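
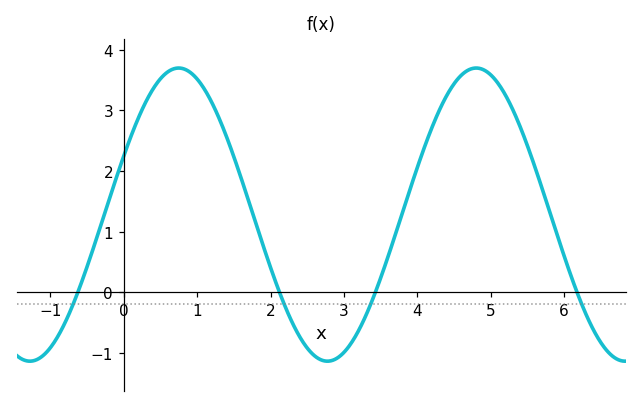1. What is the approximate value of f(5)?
3.59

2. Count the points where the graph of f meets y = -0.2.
4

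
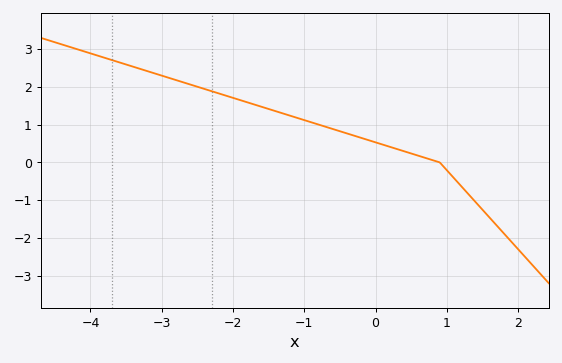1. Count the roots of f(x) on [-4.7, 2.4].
1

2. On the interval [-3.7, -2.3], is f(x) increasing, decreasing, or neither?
decreasing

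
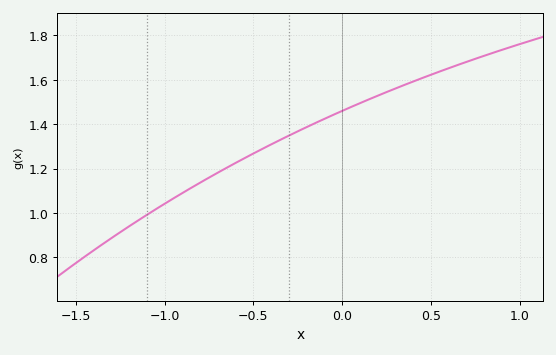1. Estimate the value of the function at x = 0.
1.46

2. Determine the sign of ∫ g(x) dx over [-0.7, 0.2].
positive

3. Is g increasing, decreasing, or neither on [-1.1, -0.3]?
increasing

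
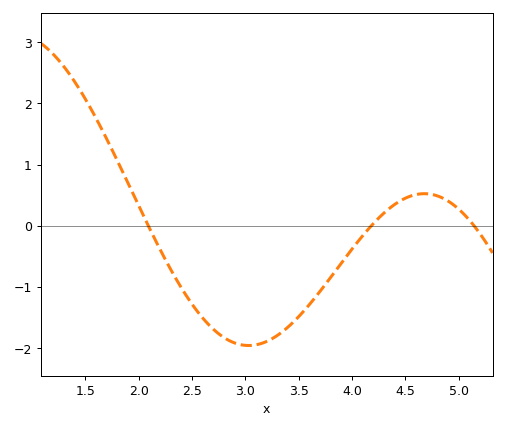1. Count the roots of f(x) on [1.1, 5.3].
3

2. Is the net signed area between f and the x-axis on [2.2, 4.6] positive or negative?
negative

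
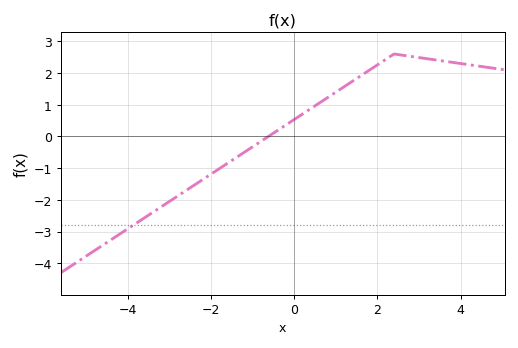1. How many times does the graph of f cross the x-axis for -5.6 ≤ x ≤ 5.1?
1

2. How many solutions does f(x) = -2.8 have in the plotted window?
1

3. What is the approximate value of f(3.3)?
2.43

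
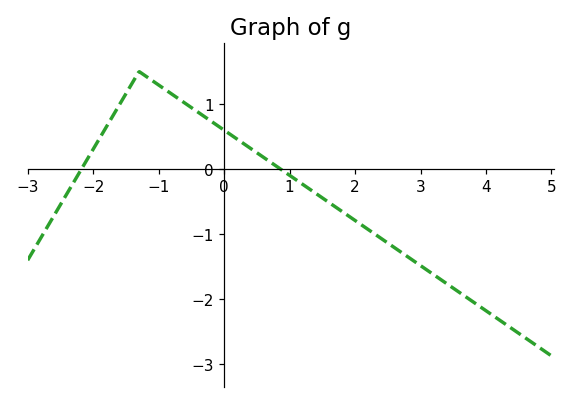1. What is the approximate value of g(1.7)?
-0.581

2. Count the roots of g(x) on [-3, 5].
2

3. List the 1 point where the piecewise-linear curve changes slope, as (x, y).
(-1.3, 1.5)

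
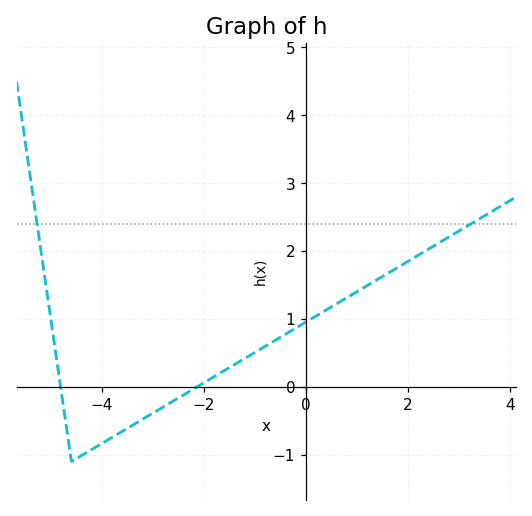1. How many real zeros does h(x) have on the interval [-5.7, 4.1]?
2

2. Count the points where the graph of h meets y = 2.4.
2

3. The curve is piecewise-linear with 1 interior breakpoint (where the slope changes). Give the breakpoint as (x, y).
(-4.6, -1.1)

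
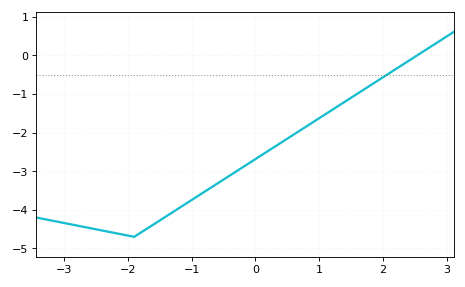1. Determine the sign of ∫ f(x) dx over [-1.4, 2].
negative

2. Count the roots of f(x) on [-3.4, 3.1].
1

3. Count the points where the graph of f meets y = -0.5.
1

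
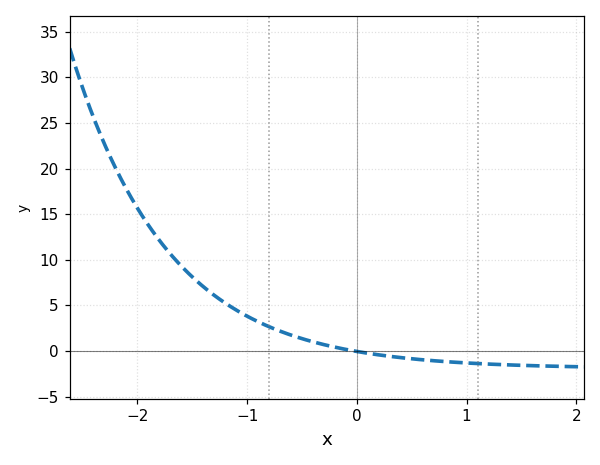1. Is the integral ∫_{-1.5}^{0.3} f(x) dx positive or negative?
positive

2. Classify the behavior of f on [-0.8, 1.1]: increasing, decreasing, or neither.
decreasing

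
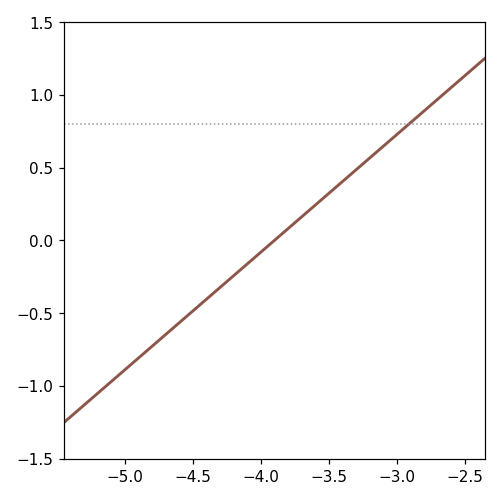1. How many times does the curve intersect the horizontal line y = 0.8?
1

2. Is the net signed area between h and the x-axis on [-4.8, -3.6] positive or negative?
negative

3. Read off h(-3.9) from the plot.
0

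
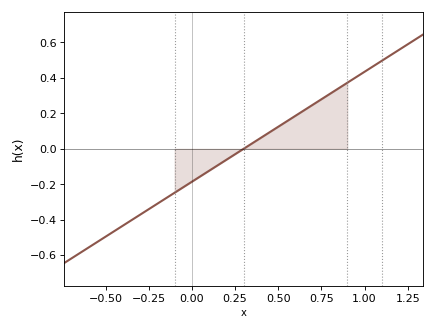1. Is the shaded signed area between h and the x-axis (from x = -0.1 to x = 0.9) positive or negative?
positive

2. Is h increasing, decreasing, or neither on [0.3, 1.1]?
increasing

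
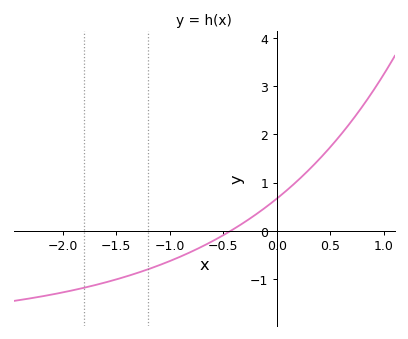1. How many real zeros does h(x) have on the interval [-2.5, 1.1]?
1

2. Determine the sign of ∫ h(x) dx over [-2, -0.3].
negative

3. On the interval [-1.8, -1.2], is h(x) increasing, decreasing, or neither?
increasing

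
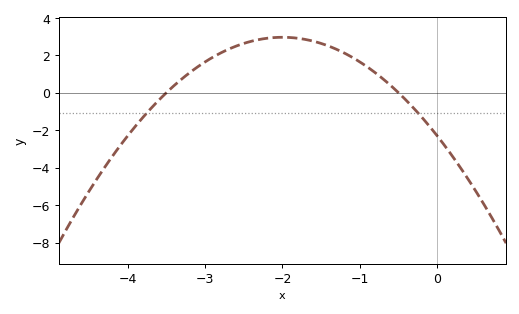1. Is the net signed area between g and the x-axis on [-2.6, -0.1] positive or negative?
positive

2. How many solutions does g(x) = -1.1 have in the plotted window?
2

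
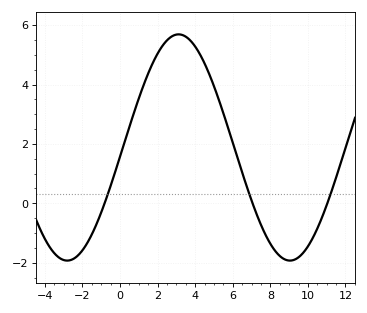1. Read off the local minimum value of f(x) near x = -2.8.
-2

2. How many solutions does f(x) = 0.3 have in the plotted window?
3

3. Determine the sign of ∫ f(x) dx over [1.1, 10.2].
positive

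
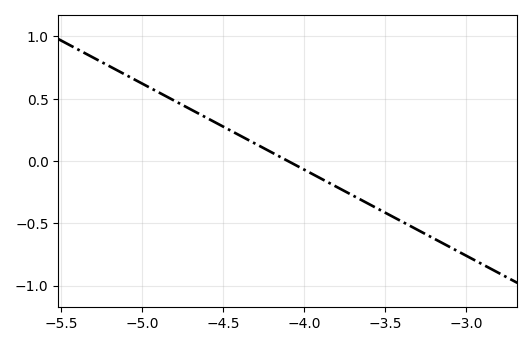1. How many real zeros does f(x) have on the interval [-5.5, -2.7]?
1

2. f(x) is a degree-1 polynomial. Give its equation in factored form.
y = -0.69(x + 4.1)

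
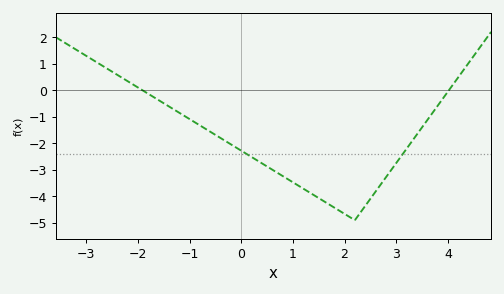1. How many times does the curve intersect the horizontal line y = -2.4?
2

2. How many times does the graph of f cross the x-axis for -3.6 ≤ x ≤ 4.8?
2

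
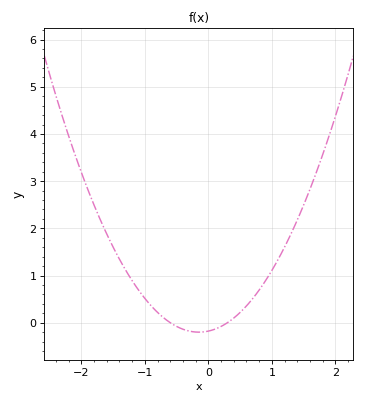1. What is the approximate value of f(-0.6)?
0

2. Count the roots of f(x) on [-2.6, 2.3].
2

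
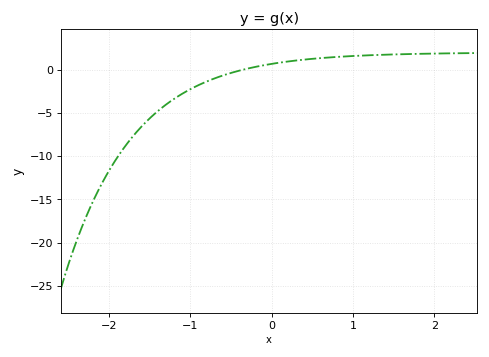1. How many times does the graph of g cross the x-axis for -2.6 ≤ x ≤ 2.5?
1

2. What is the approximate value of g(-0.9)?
-1.8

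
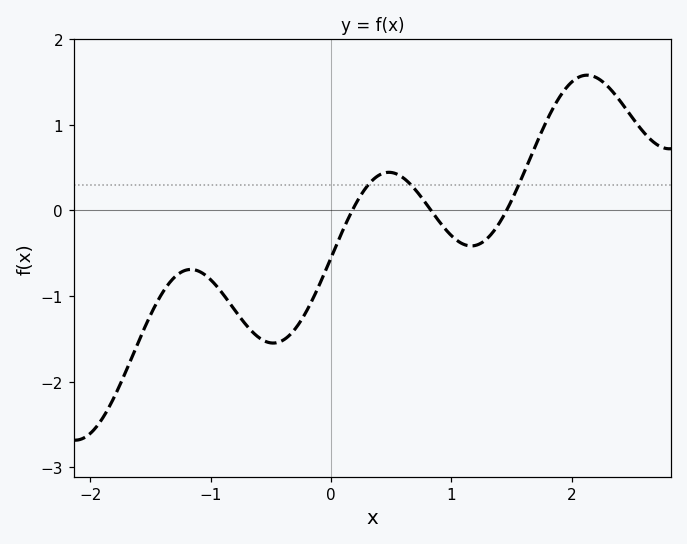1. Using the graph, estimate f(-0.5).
-1.5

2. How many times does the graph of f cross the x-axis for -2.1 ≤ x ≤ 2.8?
3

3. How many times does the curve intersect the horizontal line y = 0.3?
3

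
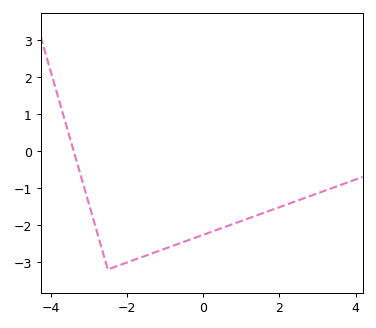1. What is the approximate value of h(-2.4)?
-3.16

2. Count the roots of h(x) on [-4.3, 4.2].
1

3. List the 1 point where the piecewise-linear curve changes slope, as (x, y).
(-2.5, -3.2)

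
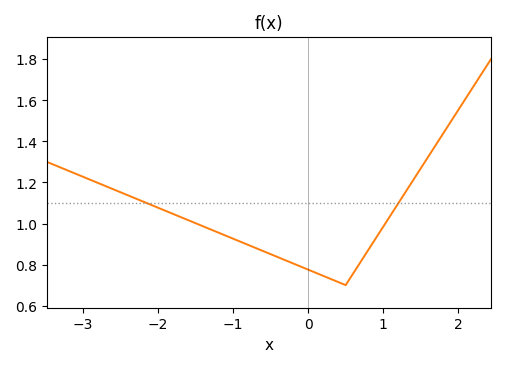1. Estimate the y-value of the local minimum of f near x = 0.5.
0.7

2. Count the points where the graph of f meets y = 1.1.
2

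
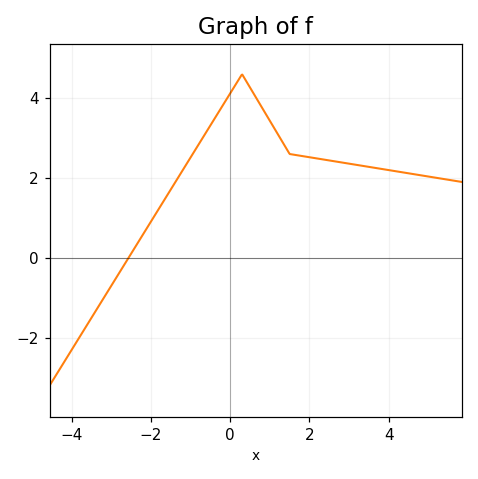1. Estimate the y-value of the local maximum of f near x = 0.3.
4.6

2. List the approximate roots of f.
-2.6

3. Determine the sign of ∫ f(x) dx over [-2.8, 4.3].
positive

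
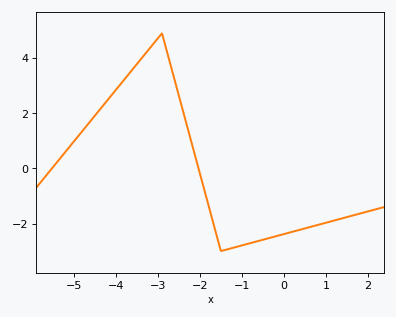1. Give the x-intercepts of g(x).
-5.52, -2.03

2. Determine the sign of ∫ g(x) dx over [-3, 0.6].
negative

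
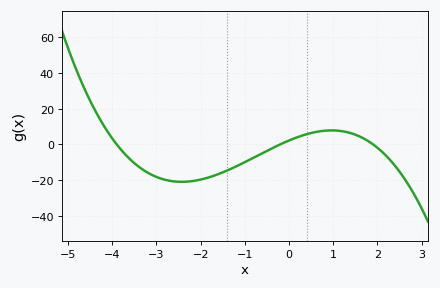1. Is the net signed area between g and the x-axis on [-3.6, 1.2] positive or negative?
negative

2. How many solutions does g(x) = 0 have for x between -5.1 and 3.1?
3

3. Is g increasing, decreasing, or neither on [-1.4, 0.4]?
increasing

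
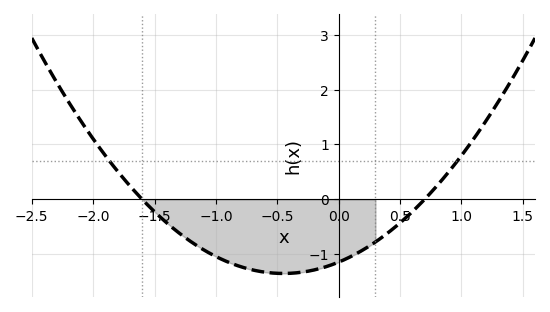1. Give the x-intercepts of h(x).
-1.6, 0.7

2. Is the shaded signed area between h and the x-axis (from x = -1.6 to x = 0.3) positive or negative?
negative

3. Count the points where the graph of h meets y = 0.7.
2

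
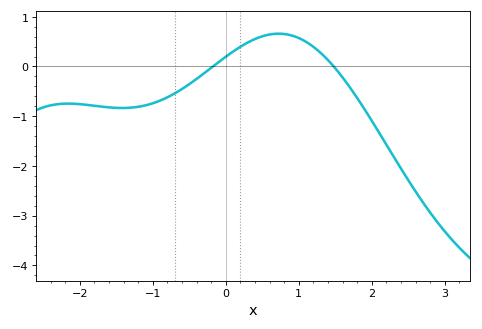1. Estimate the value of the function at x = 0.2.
0.4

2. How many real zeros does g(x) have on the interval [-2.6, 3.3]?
2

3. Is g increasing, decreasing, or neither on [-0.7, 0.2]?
increasing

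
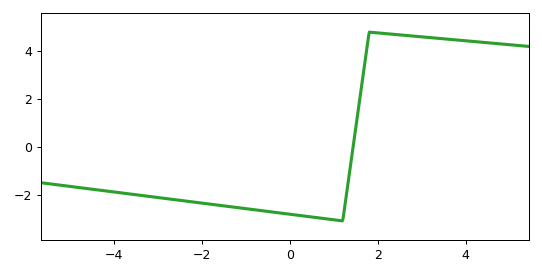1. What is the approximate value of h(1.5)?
0.8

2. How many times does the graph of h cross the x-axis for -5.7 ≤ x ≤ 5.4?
1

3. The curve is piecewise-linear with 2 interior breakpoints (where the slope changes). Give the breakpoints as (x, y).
(1.2, -3.1); (1.8, 4.8)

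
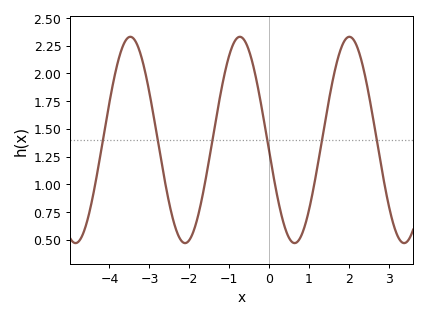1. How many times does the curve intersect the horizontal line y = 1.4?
6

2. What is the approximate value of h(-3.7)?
2.21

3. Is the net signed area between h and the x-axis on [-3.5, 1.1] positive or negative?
positive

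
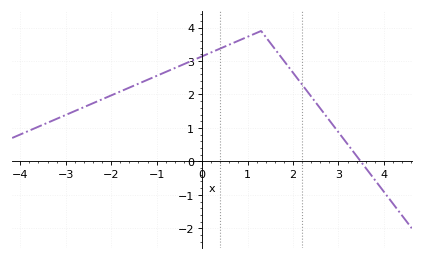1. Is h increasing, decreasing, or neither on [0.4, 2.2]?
neither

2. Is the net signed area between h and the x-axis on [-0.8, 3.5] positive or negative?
positive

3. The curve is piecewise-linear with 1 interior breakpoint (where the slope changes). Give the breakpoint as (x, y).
(1.3, 3.9)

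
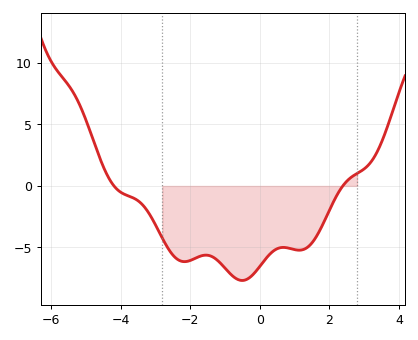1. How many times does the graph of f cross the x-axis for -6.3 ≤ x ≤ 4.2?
2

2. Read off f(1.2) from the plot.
-5.21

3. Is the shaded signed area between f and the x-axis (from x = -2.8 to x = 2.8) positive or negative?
negative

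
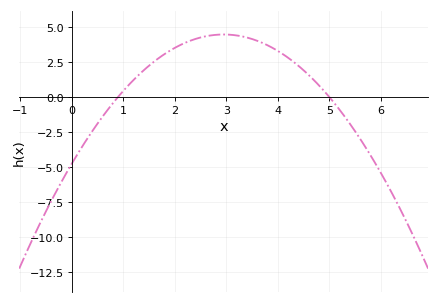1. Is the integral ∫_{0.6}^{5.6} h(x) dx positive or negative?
positive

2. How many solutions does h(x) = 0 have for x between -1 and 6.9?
2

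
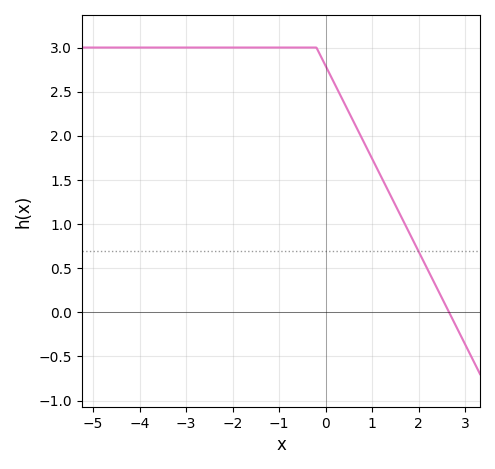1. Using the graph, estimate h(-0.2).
3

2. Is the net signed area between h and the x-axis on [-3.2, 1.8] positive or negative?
positive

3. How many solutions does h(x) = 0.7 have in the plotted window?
1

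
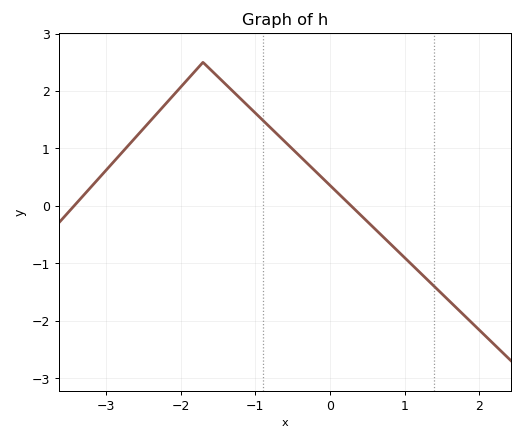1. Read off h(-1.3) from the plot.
2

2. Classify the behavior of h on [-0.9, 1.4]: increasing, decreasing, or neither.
decreasing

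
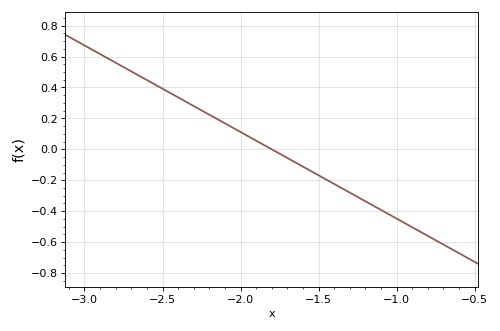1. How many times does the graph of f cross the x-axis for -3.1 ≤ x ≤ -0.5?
1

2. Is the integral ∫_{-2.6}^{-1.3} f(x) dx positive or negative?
positive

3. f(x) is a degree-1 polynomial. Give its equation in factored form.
y = -0.56(x + 1.8)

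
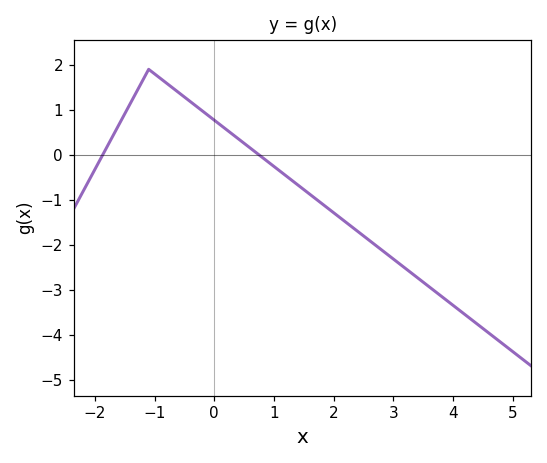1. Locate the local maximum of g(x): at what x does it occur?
-1.1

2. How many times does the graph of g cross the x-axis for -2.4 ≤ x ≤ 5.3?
2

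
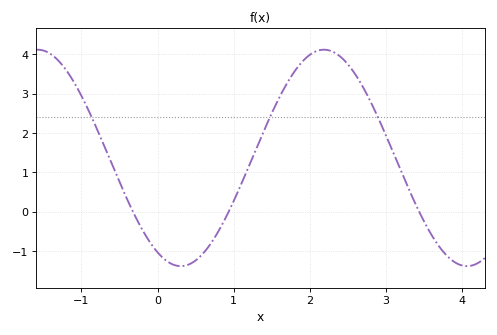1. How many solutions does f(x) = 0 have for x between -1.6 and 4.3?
3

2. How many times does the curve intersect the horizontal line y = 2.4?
3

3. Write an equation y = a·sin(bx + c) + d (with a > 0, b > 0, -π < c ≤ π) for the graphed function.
y = 2.75sin(1.67x - 2.08) + 1.37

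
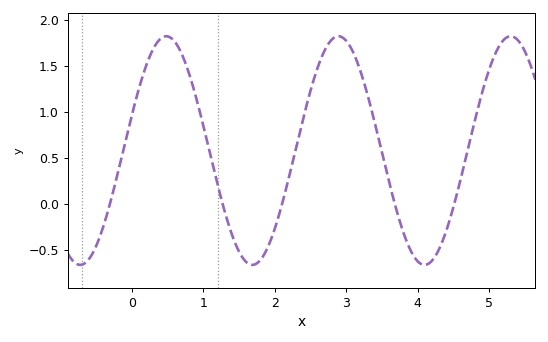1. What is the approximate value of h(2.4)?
0.95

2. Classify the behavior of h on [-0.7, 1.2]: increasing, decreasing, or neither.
neither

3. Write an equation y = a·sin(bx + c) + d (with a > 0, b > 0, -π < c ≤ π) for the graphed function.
y = 1.24sin(2.6x + 0.31) + 0.58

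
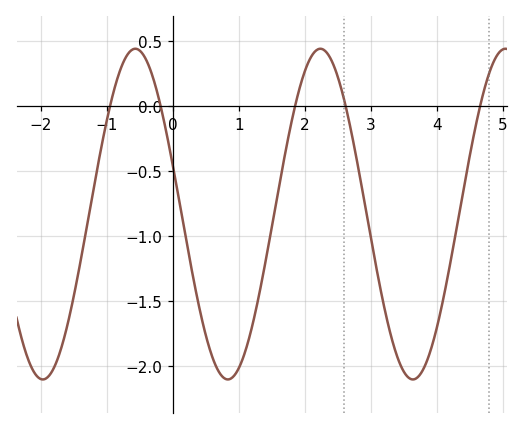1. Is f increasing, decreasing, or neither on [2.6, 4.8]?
neither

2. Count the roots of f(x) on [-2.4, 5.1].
5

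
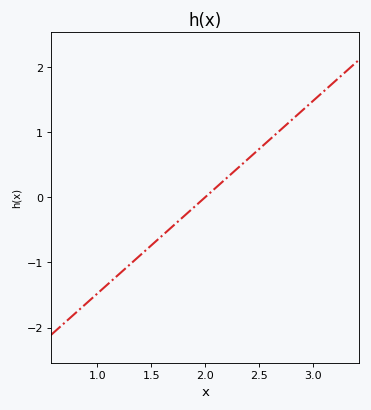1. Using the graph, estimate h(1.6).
-0.6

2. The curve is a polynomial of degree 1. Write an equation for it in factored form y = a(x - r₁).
y = 1.48(x - 2)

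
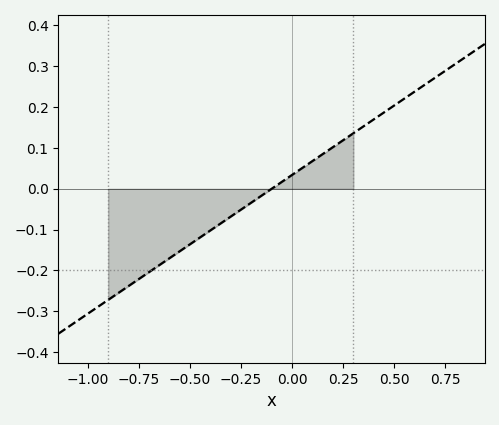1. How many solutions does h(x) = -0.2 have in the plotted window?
1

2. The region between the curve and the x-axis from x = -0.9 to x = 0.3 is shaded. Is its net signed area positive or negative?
negative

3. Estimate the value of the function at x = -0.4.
-0.102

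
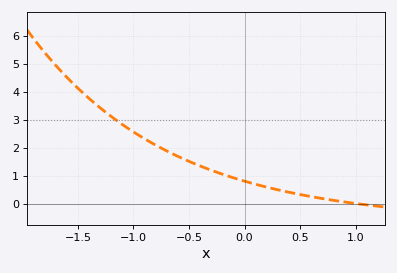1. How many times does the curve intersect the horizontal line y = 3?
1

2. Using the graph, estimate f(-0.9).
2.33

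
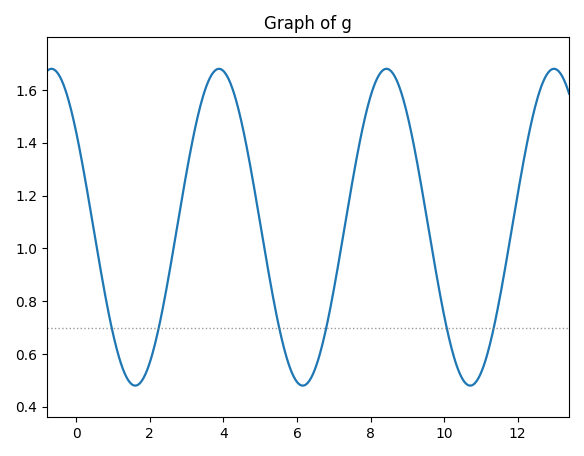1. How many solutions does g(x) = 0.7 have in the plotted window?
6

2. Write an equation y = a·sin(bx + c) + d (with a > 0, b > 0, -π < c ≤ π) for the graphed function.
y = 0.6sin(1.38x + 2.5) + 1.08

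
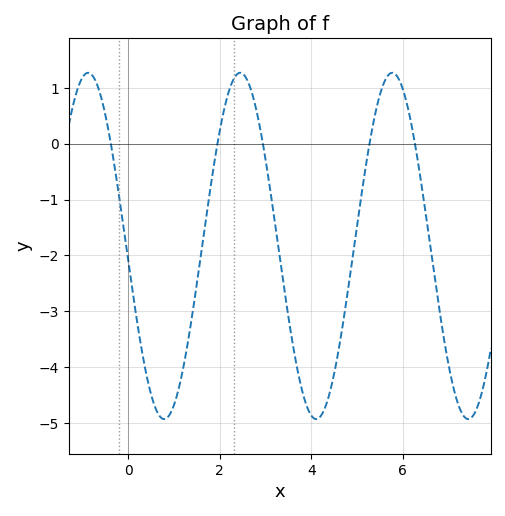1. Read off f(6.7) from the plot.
-2.41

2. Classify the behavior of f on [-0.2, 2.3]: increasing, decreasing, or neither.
neither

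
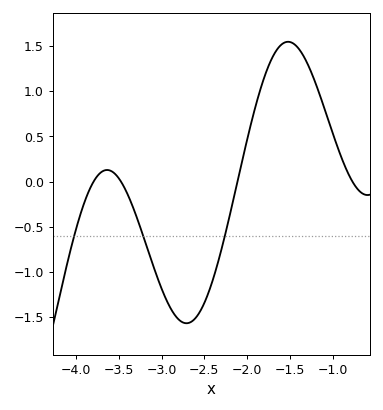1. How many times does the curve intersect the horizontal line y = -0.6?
3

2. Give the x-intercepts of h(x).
-3.8, -3.45, -2.1, -0.75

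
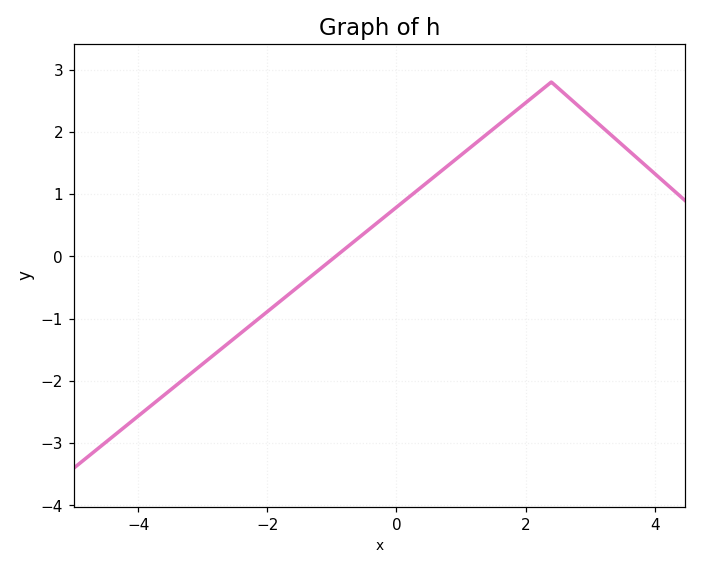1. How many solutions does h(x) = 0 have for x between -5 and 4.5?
1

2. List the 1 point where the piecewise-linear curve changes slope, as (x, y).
(2.4, 2.8)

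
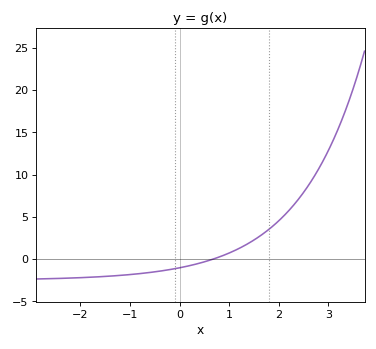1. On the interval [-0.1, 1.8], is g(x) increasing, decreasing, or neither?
increasing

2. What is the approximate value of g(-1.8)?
-2.14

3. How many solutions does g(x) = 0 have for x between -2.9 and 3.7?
1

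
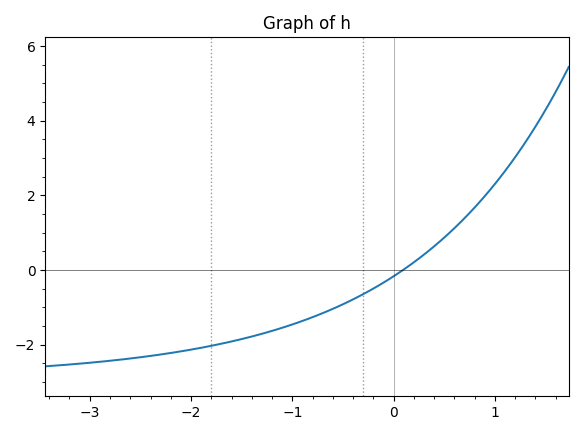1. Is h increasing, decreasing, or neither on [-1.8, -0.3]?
increasing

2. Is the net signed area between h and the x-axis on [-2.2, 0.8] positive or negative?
negative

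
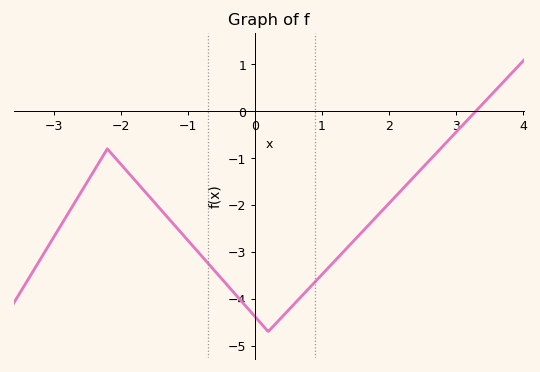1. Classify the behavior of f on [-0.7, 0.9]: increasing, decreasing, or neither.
neither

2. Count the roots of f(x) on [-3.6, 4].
1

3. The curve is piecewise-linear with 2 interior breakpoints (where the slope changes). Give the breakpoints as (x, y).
(-2.2, -0.8); (0.2, -4.7)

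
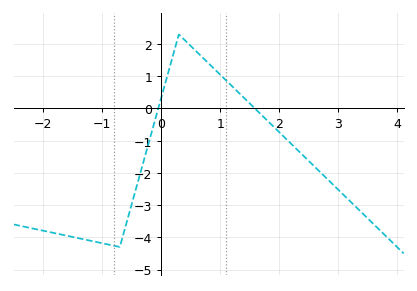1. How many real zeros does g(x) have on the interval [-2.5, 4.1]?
2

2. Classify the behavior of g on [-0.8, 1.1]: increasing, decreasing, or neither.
neither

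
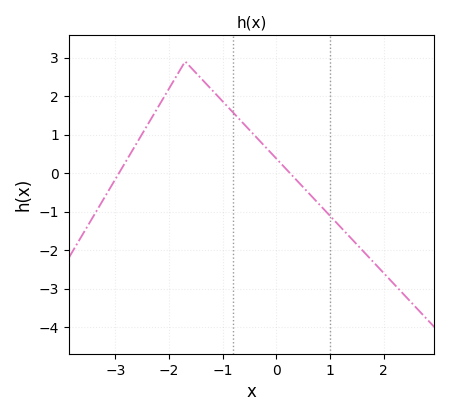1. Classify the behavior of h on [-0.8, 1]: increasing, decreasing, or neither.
decreasing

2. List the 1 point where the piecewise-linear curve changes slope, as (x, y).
(-1.7, 2.9)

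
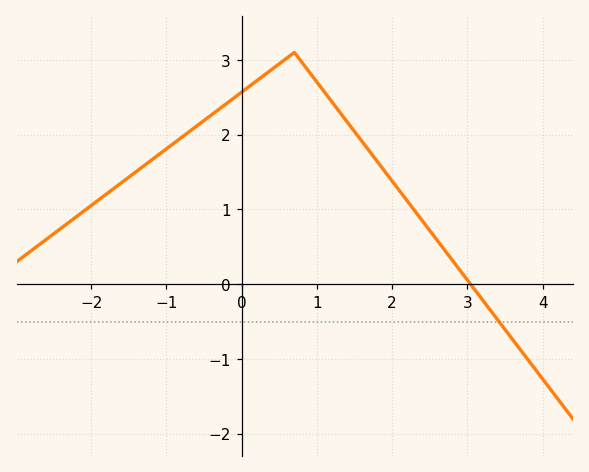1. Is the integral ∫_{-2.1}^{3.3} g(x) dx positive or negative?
positive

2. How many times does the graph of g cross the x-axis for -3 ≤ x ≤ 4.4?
1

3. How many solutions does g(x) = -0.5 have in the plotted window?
1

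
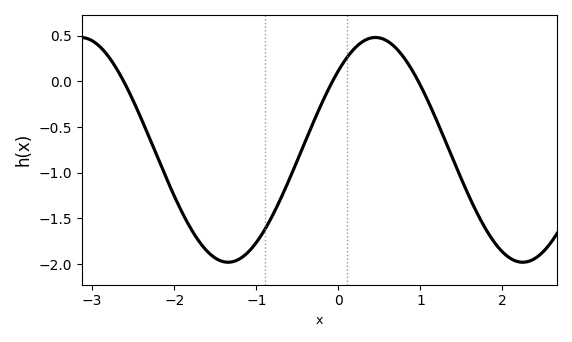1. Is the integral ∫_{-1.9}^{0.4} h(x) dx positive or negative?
negative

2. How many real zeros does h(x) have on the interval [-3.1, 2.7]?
3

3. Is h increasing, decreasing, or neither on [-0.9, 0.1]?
increasing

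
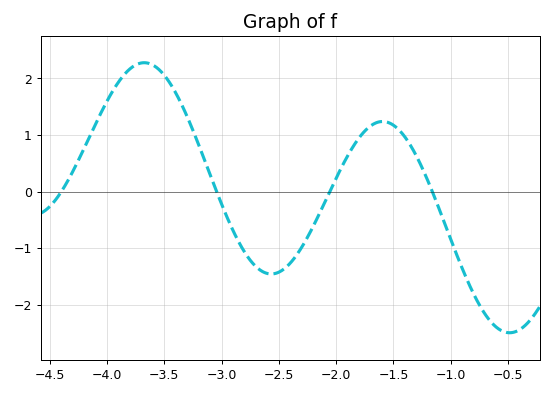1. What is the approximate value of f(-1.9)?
0.63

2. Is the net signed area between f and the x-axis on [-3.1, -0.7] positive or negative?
negative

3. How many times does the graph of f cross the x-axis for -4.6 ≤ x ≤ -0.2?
4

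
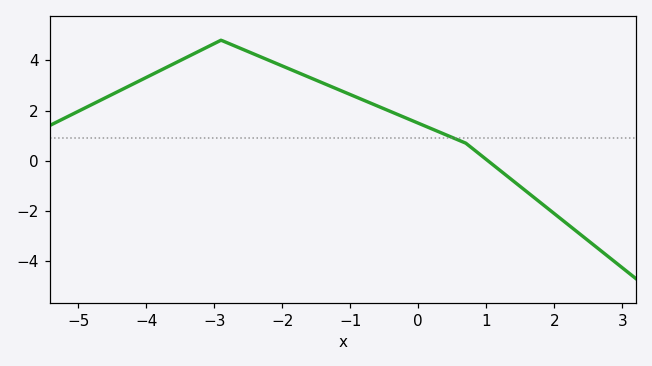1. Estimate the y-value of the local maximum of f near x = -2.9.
4.8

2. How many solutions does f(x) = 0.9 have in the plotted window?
1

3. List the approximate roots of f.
1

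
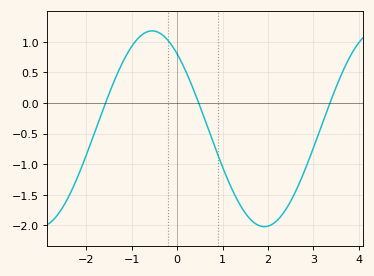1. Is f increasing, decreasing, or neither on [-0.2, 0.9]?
decreasing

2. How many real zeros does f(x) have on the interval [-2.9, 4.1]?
3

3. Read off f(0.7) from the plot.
-0.45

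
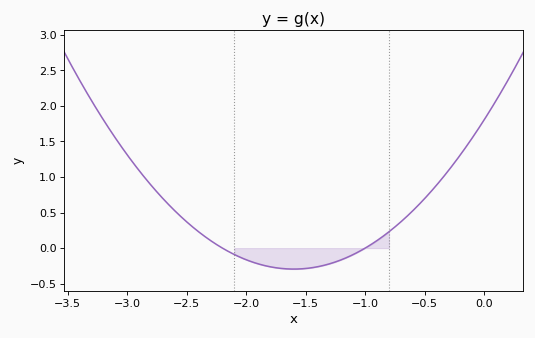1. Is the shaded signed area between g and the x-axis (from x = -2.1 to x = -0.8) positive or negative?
negative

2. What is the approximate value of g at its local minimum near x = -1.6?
-0.295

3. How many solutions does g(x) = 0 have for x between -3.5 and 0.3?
2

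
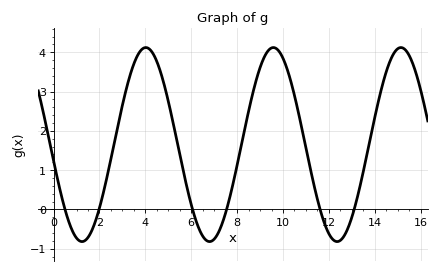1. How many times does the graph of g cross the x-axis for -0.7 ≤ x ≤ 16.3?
6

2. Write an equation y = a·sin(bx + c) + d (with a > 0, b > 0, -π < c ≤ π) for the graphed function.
y = 2.47sin(1.13x - 2.97) + 1.65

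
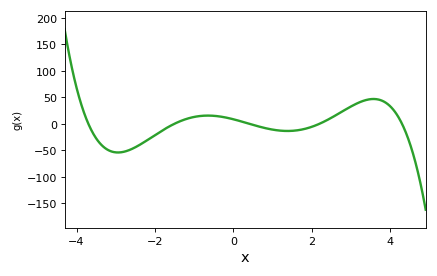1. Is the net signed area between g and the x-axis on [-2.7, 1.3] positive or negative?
negative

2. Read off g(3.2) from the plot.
40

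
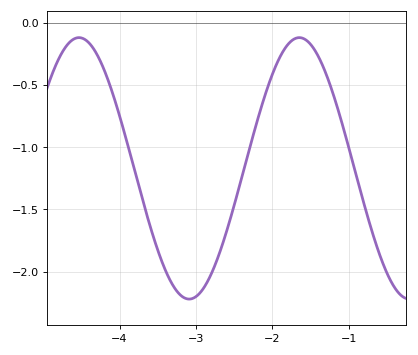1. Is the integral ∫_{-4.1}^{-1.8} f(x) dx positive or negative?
negative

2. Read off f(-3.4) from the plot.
-2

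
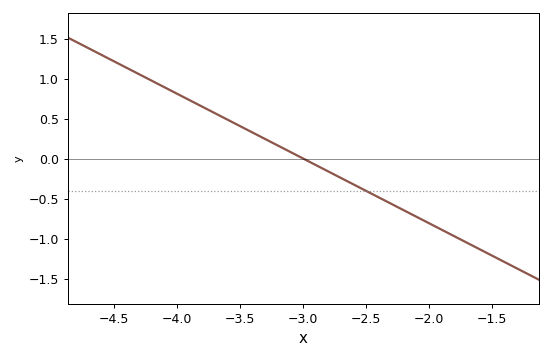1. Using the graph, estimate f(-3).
0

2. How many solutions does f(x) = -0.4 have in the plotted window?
1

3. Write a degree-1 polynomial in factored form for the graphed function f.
y = -0.81(x + 3)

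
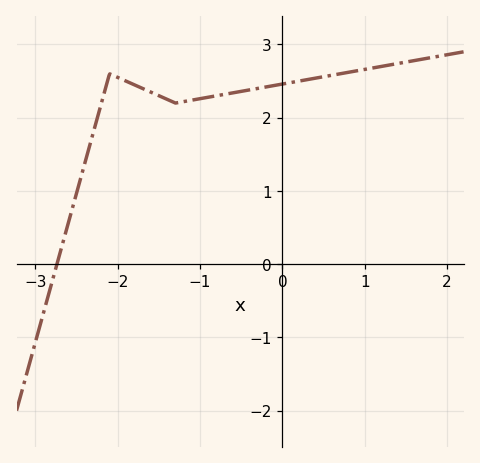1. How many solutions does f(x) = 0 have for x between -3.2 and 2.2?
1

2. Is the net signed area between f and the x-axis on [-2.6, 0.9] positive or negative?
positive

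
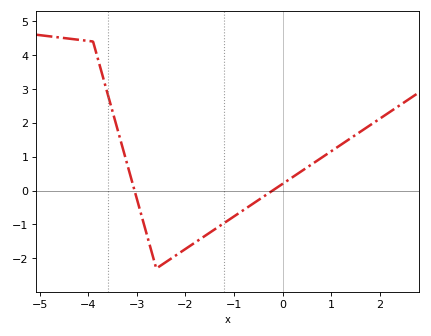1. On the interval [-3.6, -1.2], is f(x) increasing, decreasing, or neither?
neither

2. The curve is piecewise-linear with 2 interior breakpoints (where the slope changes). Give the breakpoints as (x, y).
(-3.9, 4.4); (-2.6, -2.3)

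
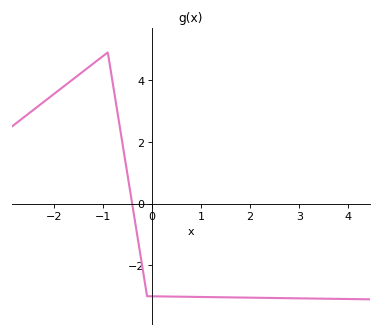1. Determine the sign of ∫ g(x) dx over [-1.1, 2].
negative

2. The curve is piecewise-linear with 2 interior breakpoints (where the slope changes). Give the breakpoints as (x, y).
(-0.9, 4.9); (-0.1, -3)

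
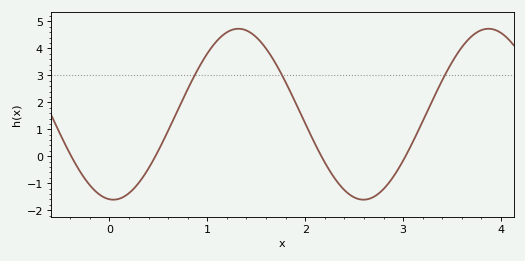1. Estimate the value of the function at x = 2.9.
-0.8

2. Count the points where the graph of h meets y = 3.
3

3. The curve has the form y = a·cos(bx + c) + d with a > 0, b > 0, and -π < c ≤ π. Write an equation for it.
y = 3.17cos(2.5x + 3) + 1.56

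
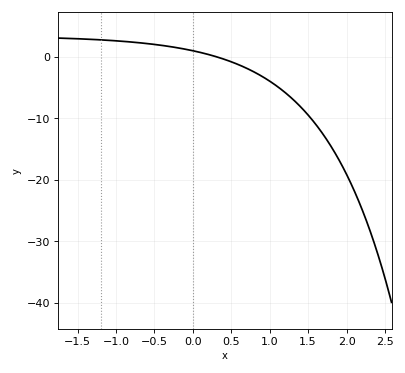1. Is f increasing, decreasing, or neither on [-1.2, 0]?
decreasing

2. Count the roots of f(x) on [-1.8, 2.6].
1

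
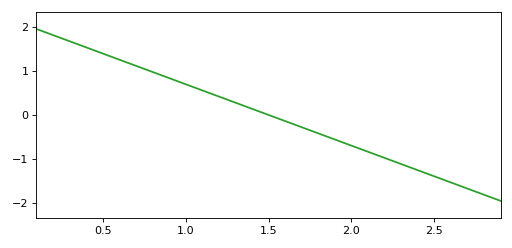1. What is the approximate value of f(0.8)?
1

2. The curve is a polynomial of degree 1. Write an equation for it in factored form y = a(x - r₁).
y = -1.39(x - 1.5)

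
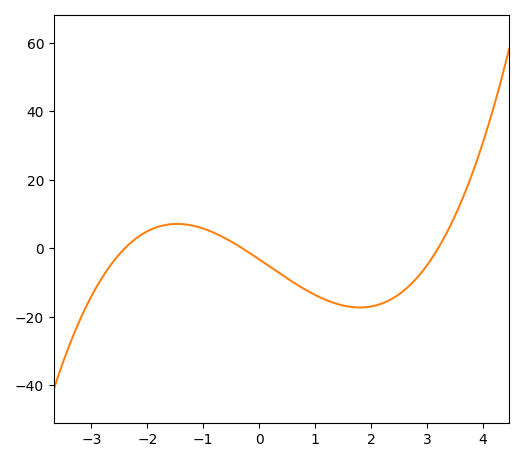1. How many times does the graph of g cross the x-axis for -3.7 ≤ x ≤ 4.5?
3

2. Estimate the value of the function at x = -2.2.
2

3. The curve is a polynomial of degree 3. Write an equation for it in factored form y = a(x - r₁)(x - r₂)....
y = 1.4(x + 2.4)(x + 0.3)(x - 3.2)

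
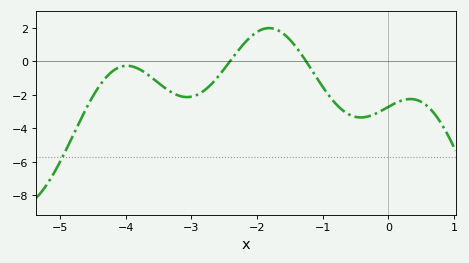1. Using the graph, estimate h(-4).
-0.2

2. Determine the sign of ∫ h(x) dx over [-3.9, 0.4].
negative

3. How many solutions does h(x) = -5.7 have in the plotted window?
1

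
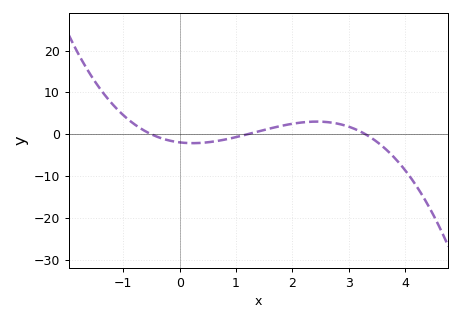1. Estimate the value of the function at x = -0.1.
-1.71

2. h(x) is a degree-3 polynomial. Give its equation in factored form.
y = -0.97(x + 0.5)(x - 1.2)(x - 3.3)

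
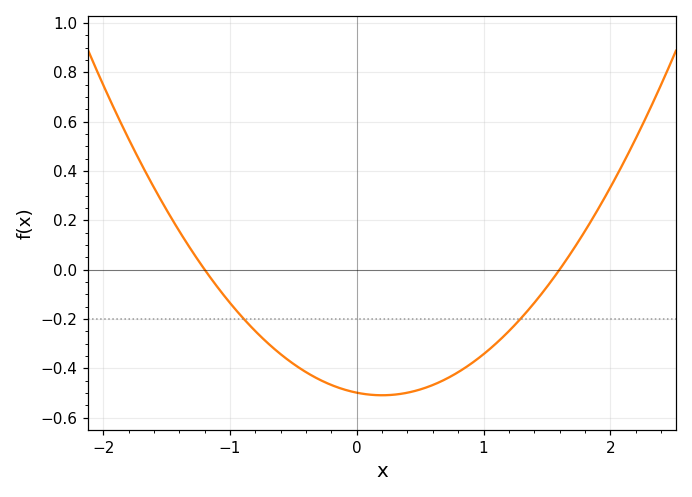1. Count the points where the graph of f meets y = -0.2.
2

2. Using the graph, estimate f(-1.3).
0.08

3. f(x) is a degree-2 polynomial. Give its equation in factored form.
y = 0.26(x + 1.2)(x - 1.6)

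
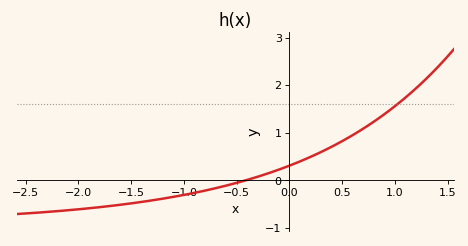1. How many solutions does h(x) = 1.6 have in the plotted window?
1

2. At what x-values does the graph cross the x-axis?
-0.417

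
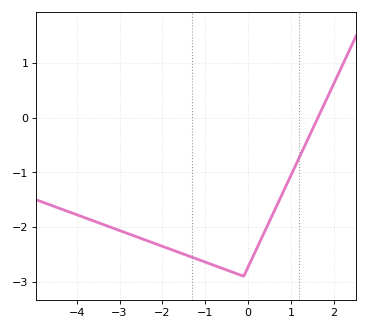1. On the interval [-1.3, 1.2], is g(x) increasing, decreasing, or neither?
neither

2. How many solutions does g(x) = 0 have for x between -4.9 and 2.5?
1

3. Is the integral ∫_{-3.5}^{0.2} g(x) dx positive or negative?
negative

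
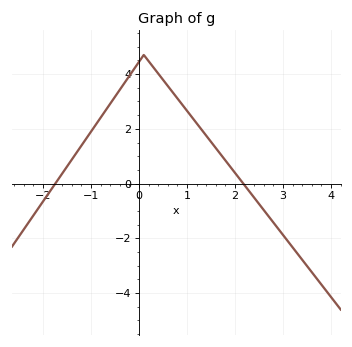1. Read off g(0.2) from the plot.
4.47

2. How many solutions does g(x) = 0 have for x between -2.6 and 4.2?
2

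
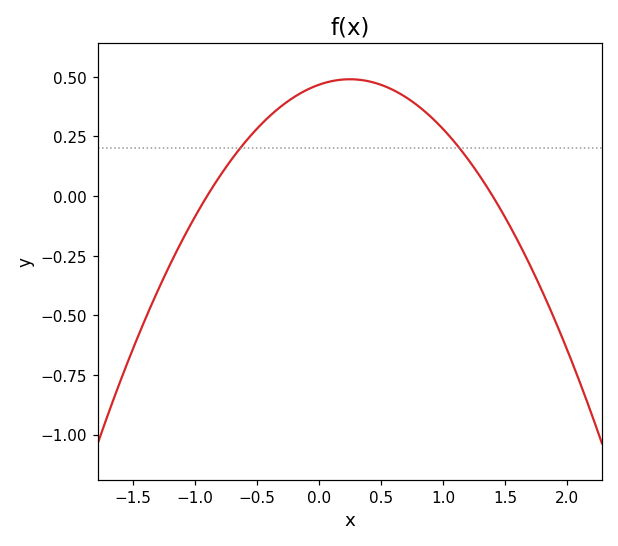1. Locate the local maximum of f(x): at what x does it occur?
0.25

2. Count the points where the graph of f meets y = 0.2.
2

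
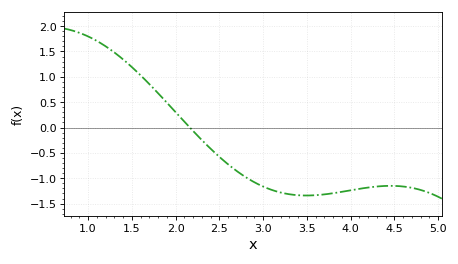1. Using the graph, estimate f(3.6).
-1.33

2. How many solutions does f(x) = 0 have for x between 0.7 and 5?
1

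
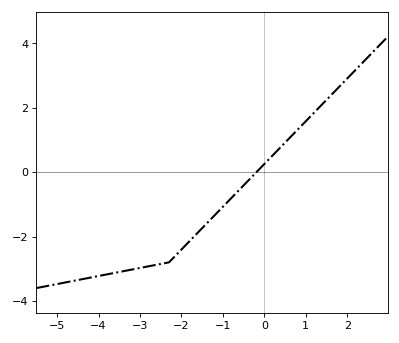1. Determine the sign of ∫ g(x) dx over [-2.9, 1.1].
negative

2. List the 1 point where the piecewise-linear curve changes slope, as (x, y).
(-2.3, -2.8)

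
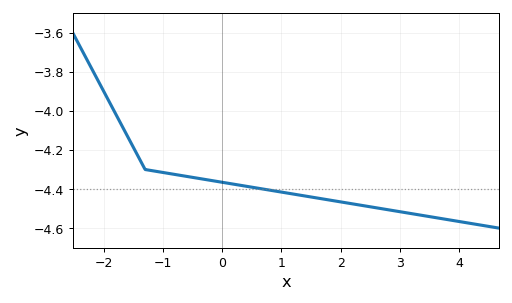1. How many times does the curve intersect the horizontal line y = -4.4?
1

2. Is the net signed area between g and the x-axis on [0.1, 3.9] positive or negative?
negative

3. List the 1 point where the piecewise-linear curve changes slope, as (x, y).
(-1.3, -4.3)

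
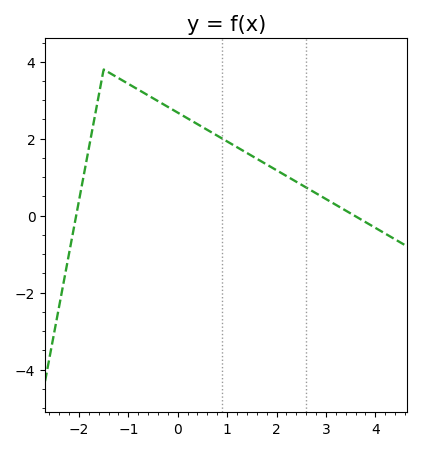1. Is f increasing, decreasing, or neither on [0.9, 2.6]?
decreasing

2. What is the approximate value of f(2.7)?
0.6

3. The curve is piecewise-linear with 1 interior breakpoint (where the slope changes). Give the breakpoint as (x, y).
(-1.5, 3.8)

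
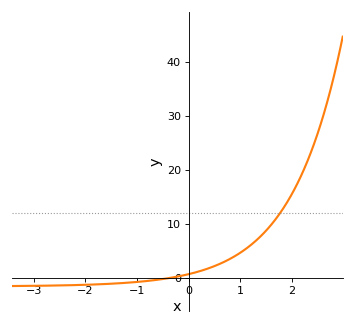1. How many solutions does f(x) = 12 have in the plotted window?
1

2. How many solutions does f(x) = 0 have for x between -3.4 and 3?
1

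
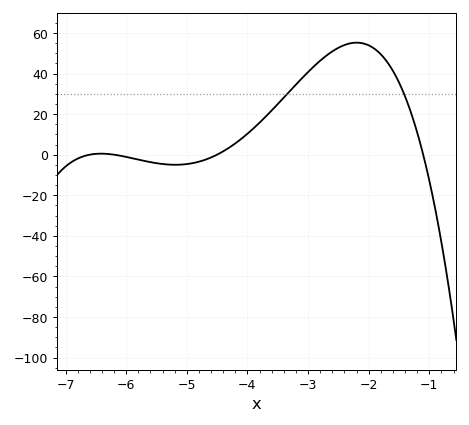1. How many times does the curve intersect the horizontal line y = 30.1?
2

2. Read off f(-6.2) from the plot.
0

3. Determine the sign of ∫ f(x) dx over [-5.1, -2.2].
positive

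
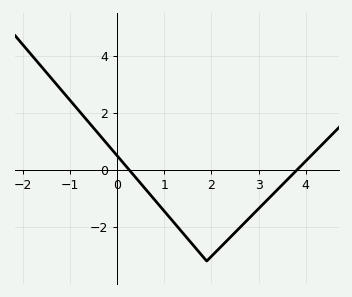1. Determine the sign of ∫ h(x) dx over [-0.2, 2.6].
negative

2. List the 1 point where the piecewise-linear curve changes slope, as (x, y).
(1.9, -3.2)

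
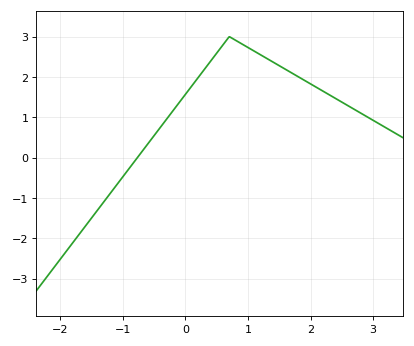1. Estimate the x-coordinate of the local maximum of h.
0.701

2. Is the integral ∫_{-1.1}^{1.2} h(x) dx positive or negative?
positive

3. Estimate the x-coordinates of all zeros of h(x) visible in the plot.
-0.769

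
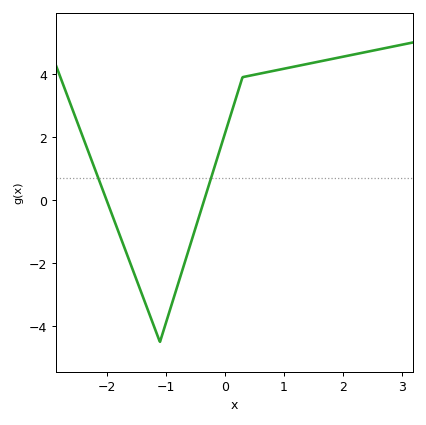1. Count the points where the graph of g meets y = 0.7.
2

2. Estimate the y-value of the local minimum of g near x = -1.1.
-4.5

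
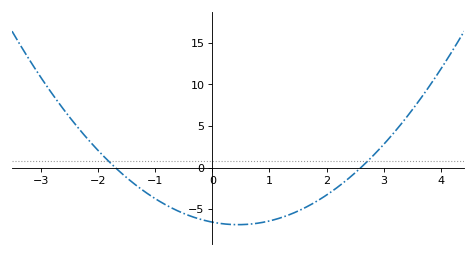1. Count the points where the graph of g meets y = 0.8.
2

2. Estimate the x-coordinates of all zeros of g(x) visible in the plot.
-1.7, 2.6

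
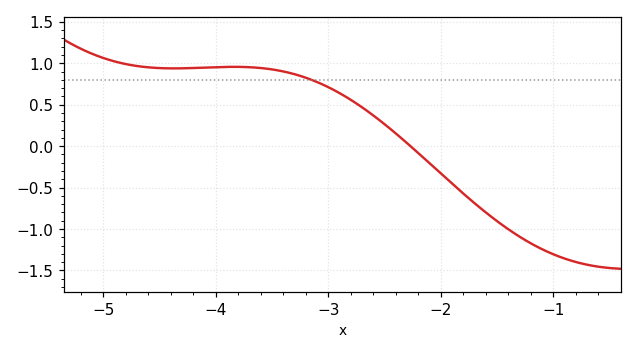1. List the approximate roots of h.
-2.27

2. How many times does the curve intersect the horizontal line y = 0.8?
1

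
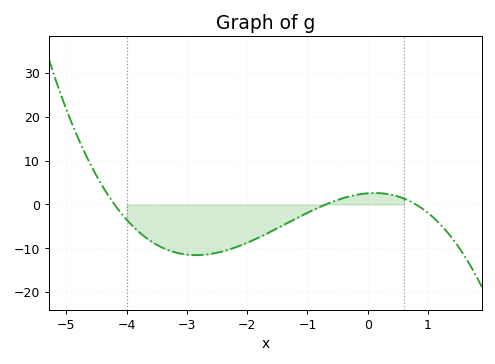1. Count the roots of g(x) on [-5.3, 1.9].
3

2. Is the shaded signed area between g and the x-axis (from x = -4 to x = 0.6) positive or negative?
negative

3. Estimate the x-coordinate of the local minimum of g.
-2.8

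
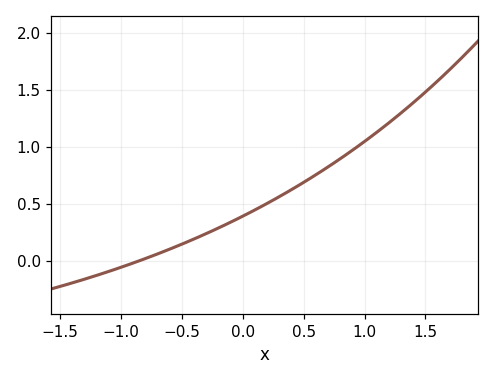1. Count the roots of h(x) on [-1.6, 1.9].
1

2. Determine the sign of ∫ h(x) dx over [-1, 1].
positive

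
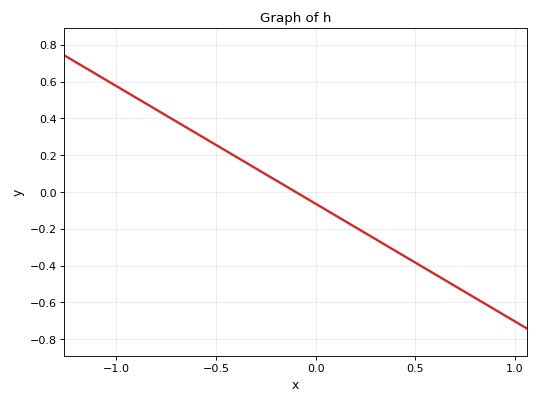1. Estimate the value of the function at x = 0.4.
-0.32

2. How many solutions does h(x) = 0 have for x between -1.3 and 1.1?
1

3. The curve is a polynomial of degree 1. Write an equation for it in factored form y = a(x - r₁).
y = -0.64(x + 0.1)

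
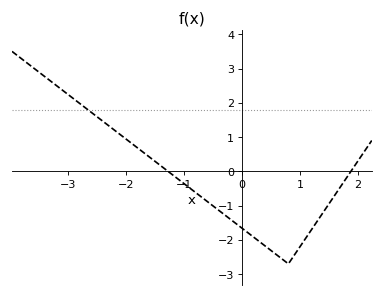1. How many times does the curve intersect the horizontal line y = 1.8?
1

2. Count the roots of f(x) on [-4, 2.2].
2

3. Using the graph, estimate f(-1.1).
-0.232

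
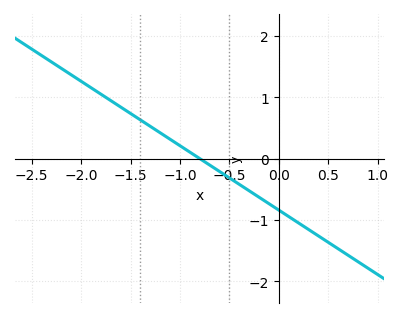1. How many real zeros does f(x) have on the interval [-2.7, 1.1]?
1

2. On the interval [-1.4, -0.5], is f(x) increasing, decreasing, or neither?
decreasing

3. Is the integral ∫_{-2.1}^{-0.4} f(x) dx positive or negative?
positive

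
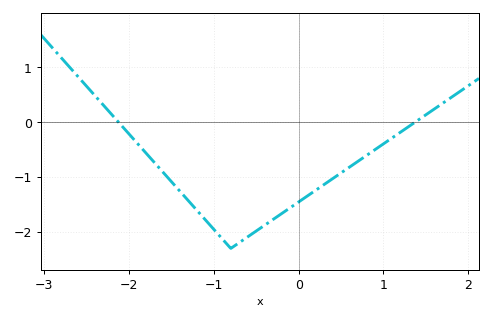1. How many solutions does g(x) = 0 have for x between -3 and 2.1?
2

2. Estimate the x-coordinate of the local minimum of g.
-0.8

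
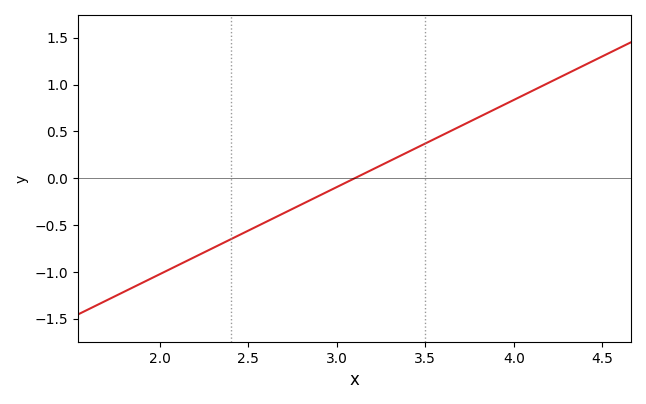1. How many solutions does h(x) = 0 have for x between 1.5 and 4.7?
1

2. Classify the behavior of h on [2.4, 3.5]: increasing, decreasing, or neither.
increasing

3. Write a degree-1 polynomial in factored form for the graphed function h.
y = 0.93(x - 3.1)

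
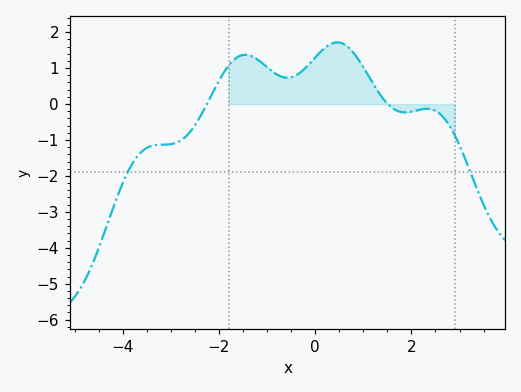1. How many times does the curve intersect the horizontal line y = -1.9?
2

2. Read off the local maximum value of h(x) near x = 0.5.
1.7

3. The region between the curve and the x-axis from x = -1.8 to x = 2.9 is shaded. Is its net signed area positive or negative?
positive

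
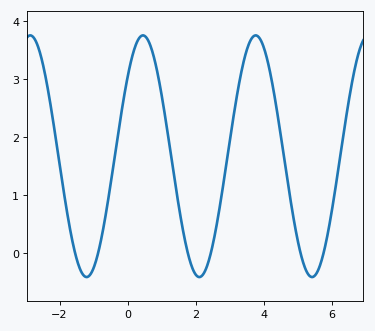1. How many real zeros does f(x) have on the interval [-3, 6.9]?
6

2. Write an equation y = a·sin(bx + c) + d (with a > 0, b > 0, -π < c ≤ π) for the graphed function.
y = 2.08sin(1.9x + 0.72) + 1.67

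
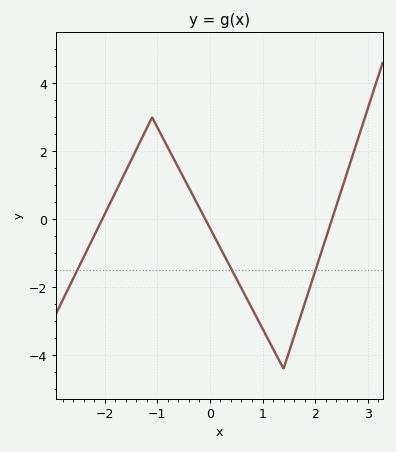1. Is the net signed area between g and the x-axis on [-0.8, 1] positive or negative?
negative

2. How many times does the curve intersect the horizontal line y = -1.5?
3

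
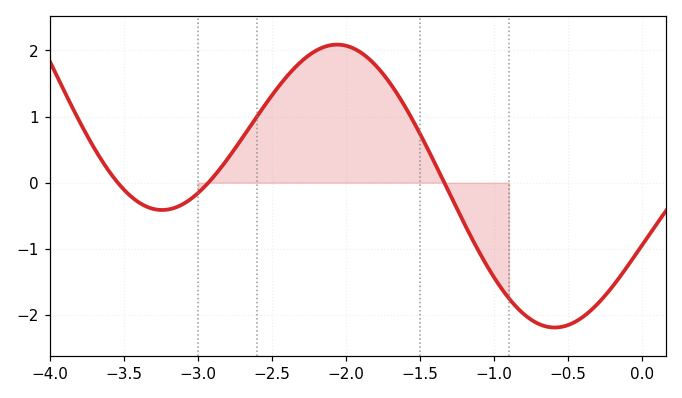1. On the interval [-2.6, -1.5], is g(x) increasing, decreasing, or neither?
neither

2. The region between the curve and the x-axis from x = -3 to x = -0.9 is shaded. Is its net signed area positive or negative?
positive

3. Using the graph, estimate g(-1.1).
-1.1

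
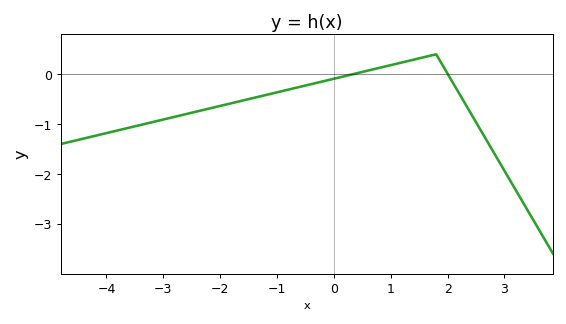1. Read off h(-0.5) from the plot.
-0.2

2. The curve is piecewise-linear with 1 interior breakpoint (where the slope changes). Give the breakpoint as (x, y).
(1.8, 0.4)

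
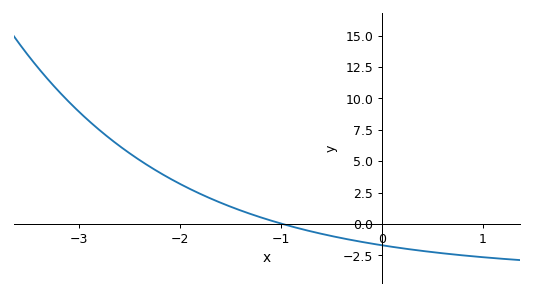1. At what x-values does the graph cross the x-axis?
-1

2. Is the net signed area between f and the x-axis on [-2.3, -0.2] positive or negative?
positive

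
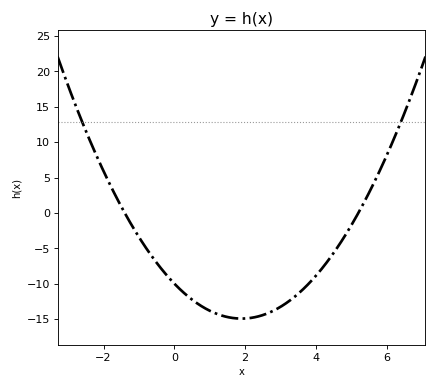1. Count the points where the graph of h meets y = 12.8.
2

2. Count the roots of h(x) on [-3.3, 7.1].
2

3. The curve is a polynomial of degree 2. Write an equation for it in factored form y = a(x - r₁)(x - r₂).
y = 1.37(x + 1.4)(x - 5.2)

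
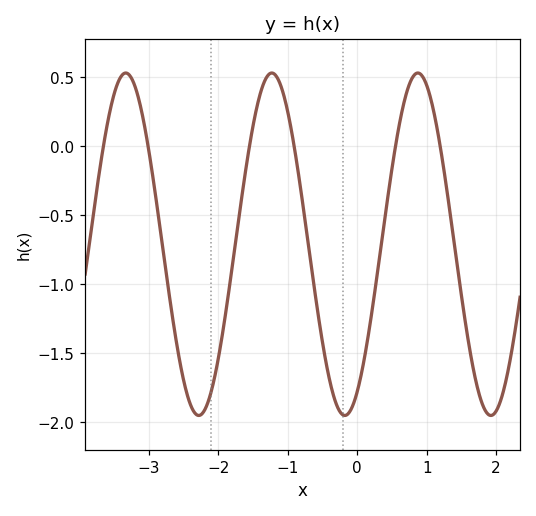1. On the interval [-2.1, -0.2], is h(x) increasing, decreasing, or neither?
neither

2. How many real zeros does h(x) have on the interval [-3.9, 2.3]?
6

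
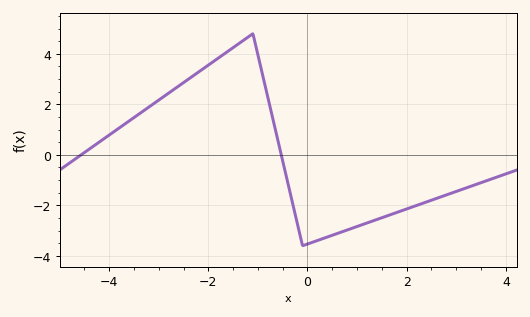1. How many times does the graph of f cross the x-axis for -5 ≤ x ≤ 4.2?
2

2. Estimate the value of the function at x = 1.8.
-2.28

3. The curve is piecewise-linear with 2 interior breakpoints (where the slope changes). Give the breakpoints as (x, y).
(-1.1, 4.8); (-0.1, -3.6)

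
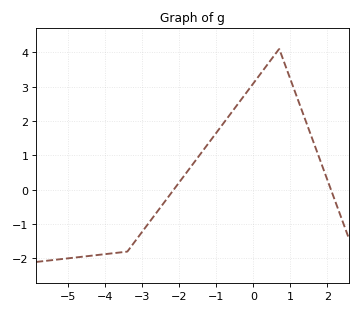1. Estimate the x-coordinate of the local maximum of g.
0.6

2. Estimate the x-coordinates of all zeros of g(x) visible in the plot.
-2.2, 2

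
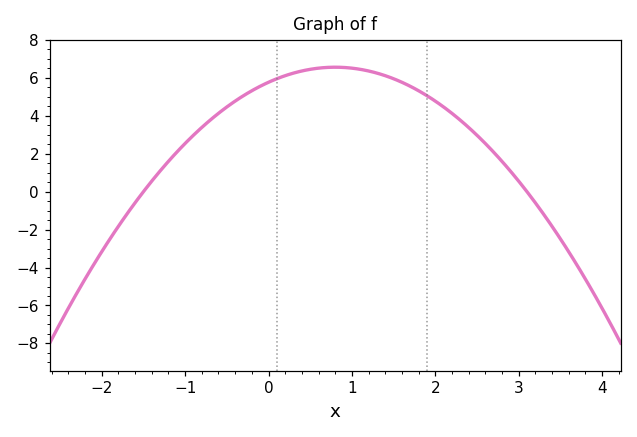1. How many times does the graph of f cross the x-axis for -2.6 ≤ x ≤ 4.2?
2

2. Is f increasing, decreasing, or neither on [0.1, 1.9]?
neither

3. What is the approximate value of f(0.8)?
6.56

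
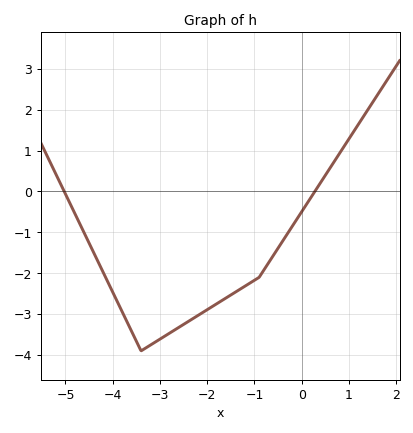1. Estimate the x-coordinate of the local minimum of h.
-3.4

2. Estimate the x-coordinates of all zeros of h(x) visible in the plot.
-5, 0.2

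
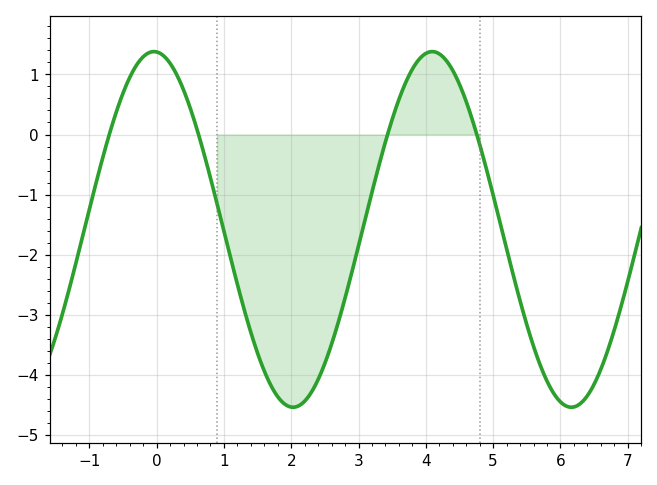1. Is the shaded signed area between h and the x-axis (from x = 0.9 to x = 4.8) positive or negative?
negative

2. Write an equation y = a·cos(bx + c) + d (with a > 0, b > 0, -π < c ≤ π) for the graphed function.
y = 2.96cos(1.5x + 0.06) - 1.58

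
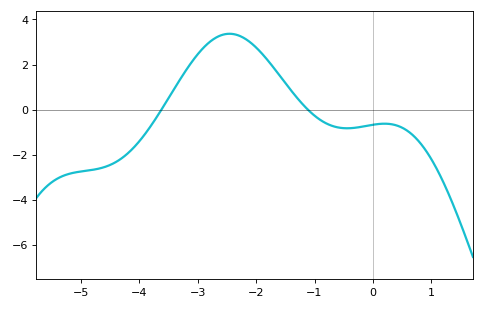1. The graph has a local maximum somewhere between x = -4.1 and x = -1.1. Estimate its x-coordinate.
-2.5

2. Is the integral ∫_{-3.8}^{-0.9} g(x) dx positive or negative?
positive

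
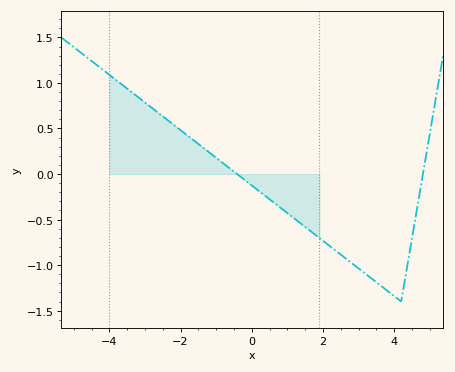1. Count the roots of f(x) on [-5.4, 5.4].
2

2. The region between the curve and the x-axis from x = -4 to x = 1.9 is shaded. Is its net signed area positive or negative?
positive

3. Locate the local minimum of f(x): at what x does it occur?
4.2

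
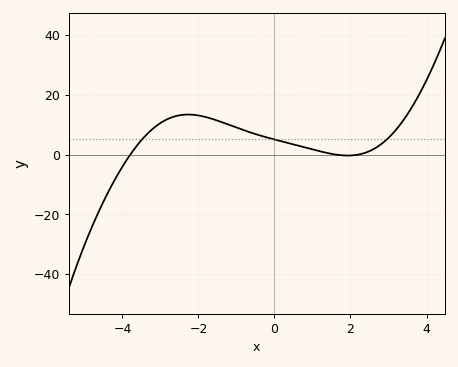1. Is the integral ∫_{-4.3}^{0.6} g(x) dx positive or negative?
positive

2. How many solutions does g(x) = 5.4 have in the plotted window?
3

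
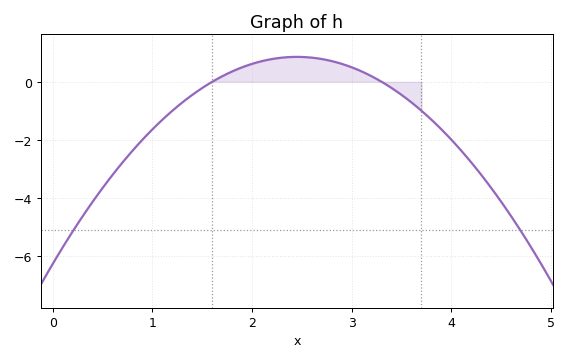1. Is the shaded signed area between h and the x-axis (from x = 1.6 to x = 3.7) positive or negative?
positive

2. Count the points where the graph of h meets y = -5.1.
2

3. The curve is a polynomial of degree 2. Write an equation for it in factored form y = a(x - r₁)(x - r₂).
y = -1.19(x - 1.6)(x - 3.3)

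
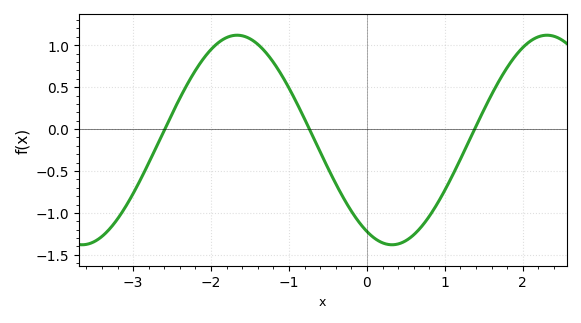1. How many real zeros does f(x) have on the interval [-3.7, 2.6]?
3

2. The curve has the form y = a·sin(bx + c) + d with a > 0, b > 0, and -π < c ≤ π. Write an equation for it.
y = 1.25sin(1.6x - 2.1) - 0.13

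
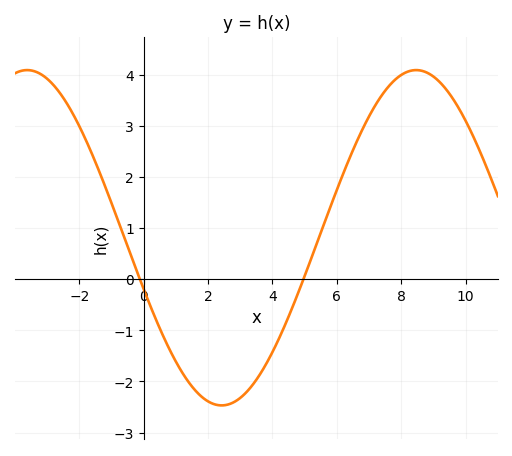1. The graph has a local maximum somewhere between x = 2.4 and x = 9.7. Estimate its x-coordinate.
8.47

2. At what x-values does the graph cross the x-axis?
-0.118, 4.96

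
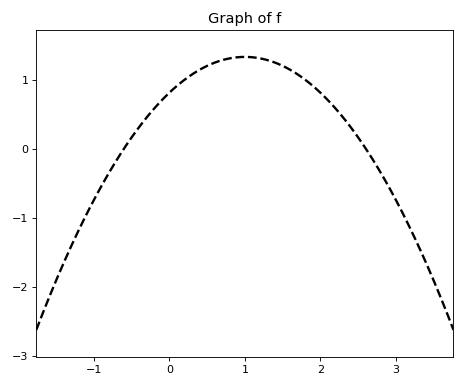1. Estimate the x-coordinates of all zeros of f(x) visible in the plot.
-0.6, 2.6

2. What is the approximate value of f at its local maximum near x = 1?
1.33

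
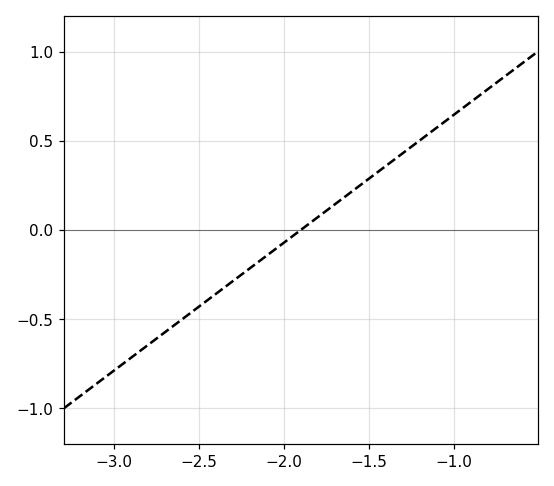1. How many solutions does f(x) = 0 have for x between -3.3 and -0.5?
1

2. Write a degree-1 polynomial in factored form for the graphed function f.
y = 0.72(x + 1.9)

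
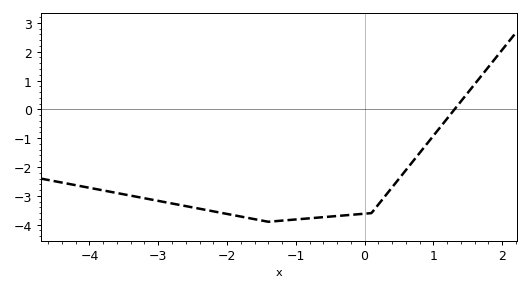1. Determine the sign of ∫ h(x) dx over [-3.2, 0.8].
negative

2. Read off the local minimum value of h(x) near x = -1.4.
-3.9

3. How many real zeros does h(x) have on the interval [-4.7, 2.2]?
1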